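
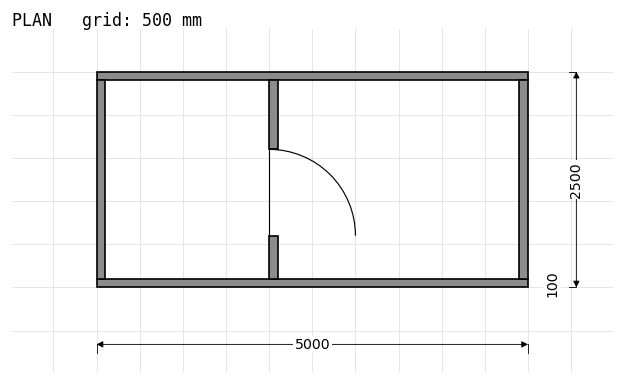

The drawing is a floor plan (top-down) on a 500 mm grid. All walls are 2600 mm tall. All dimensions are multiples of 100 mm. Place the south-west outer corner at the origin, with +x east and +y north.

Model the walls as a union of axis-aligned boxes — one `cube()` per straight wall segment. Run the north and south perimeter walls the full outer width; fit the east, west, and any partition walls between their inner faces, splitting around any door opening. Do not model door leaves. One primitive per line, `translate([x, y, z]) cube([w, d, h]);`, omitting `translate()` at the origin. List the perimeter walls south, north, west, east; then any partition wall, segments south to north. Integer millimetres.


cube([5000, 100, 2600]);
translate([0, 2400, 0]) cube([5000, 100, 2600]);
translate([0, 100, 0]) cube([100, 2300, 2600]);
translate([4900, 100, 0]) cube([100, 2300, 2600]);
translate([2000, 100, 0]) cube([100, 500, 2600]);
translate([2000, 1600, 0]) cube([100, 800, 2600]);


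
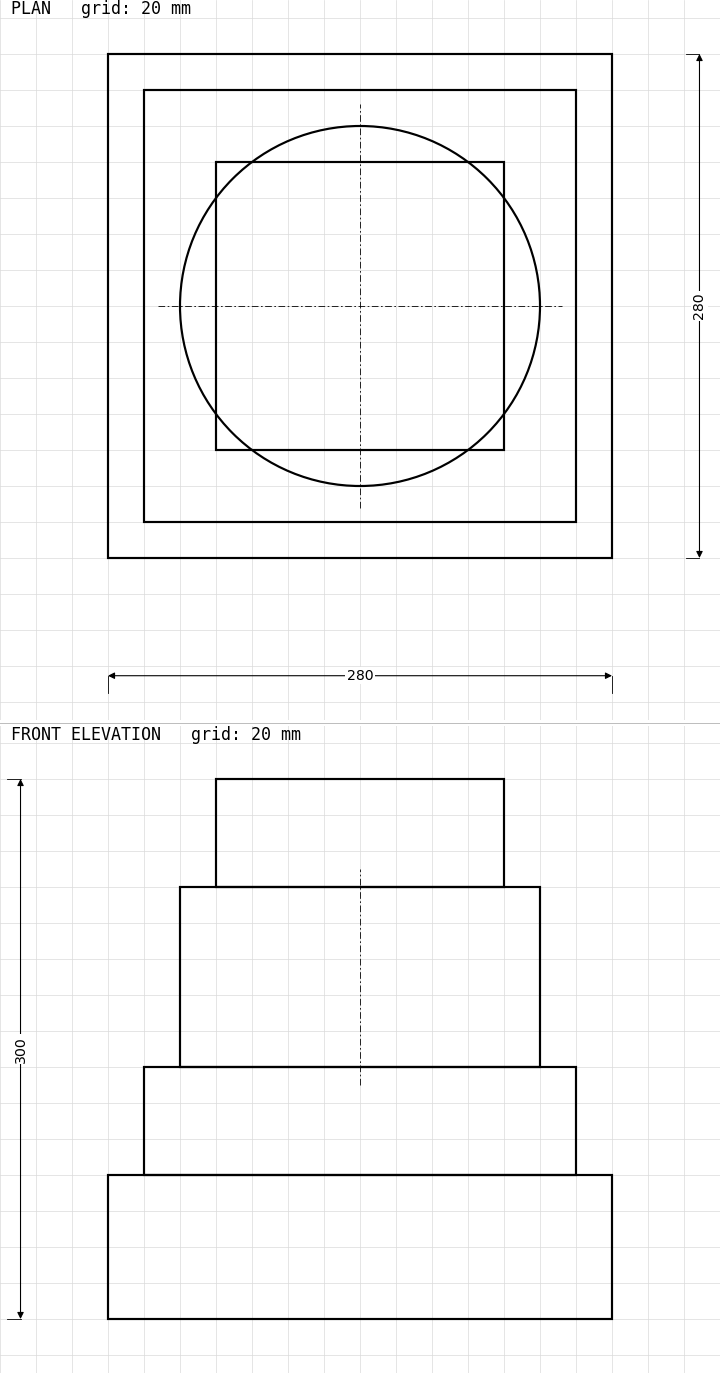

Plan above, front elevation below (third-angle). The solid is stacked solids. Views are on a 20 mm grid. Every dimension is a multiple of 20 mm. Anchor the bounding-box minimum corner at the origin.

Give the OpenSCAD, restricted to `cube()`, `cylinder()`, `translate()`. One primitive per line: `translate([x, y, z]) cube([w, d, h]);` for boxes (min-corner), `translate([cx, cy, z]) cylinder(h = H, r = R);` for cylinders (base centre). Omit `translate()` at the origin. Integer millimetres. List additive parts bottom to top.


cube([280, 280, 80]);
translate([20, 20, 80]) cube([240, 240, 60]);
translate([140, 140, 140]) cylinder(h = 100, r = 100);
translate([60, 60, 240]) cube([160, 160, 60]);


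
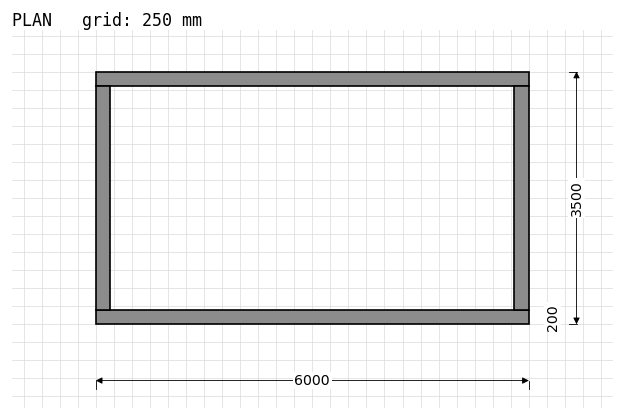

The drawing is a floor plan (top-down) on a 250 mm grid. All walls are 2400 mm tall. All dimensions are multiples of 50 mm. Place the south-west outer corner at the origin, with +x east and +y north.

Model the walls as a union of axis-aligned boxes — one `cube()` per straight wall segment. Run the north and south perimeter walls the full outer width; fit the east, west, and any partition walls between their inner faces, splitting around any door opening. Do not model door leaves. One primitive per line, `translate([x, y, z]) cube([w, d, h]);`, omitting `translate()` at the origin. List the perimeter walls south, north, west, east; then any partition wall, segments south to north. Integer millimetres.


cube([6000, 200, 2400]);
translate([0, 3300, 0]) cube([6000, 200, 2400]);
translate([0, 200, 0]) cube([200, 3100, 2400]);
translate([5800, 200, 0]) cube([200, 3100, 2400]);


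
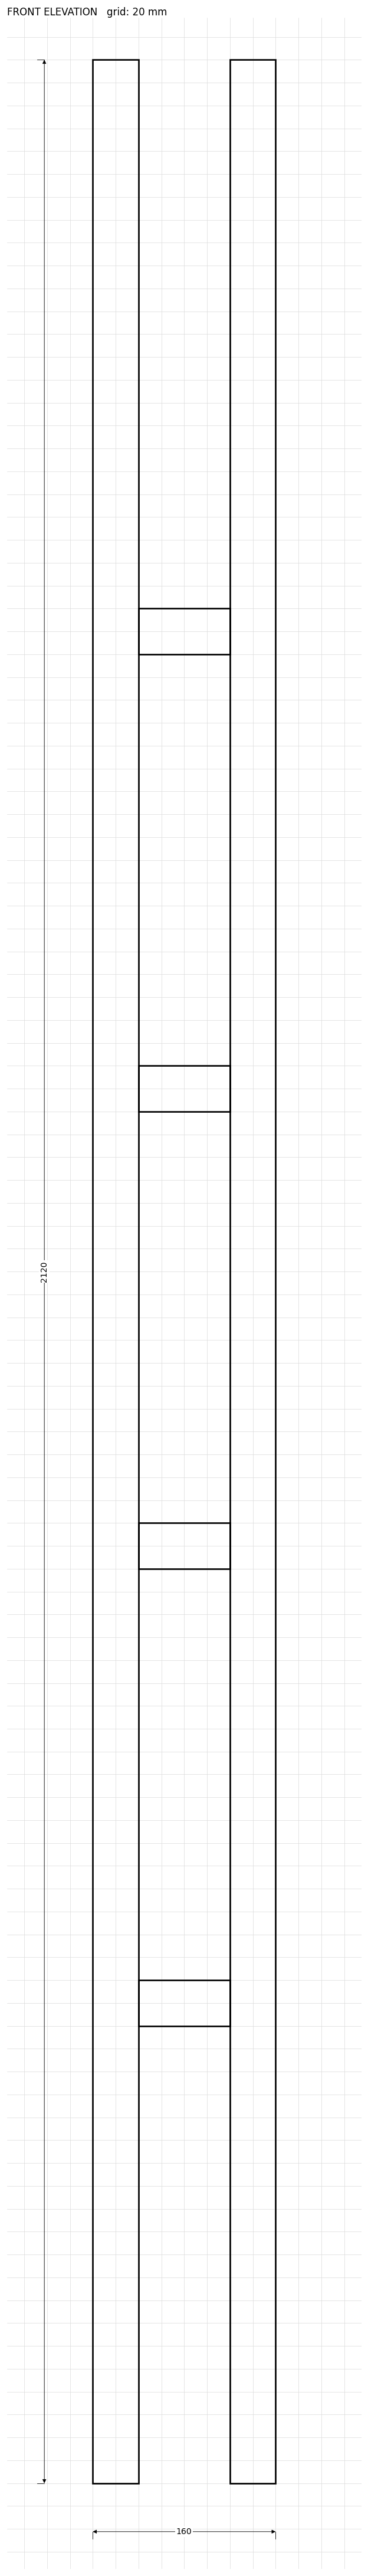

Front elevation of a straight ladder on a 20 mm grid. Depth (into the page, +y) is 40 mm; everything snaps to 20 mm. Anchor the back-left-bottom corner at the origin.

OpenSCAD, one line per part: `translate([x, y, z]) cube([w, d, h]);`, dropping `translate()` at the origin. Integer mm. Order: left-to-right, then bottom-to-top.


cube([40, 40, 2120]);
translate([40, 0, 400]) cube([80, 40, 40]);
translate([40, 0, 800]) cube([80, 40, 40]);
translate([40, 0, 1200]) cube([80, 40, 40]);
translate([40, 0, 1600]) cube([80, 40, 40]);
translate([120, 0, 0]) cube([40, 40, 2120]);


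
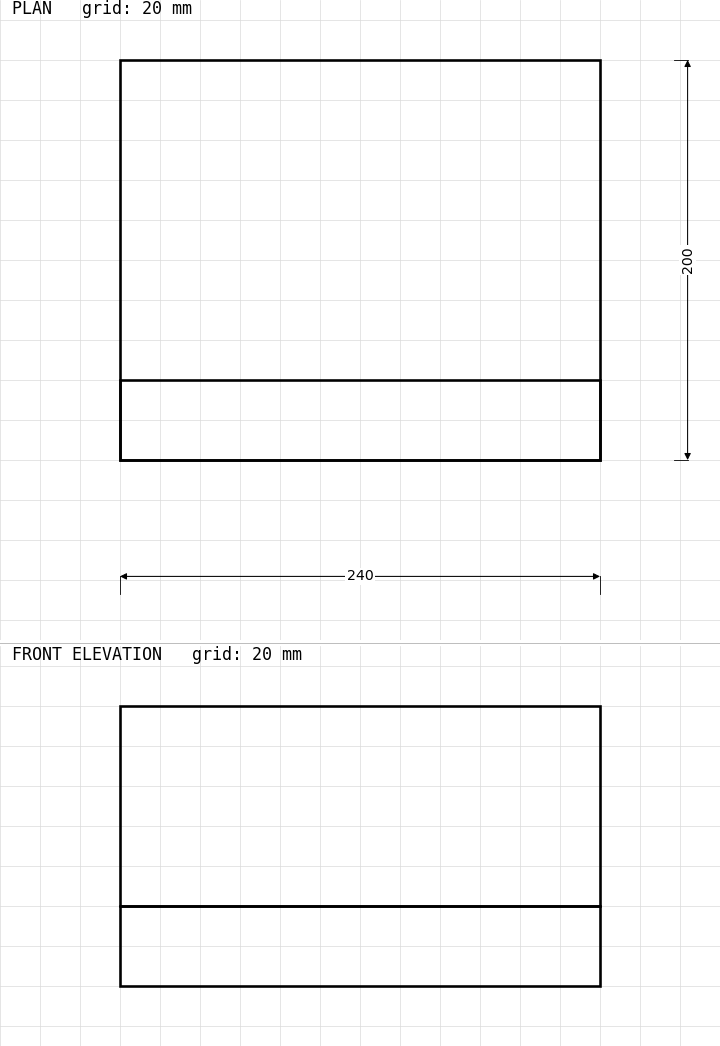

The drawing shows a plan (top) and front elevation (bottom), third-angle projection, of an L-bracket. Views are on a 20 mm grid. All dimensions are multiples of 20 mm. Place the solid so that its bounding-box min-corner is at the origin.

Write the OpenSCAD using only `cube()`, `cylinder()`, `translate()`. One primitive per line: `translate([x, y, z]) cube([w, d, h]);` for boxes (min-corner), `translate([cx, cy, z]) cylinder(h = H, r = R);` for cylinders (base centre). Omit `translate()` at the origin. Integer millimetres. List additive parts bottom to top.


cube([240, 200, 40]);
translate([0, 0, 40]) cube([240, 40, 100]);


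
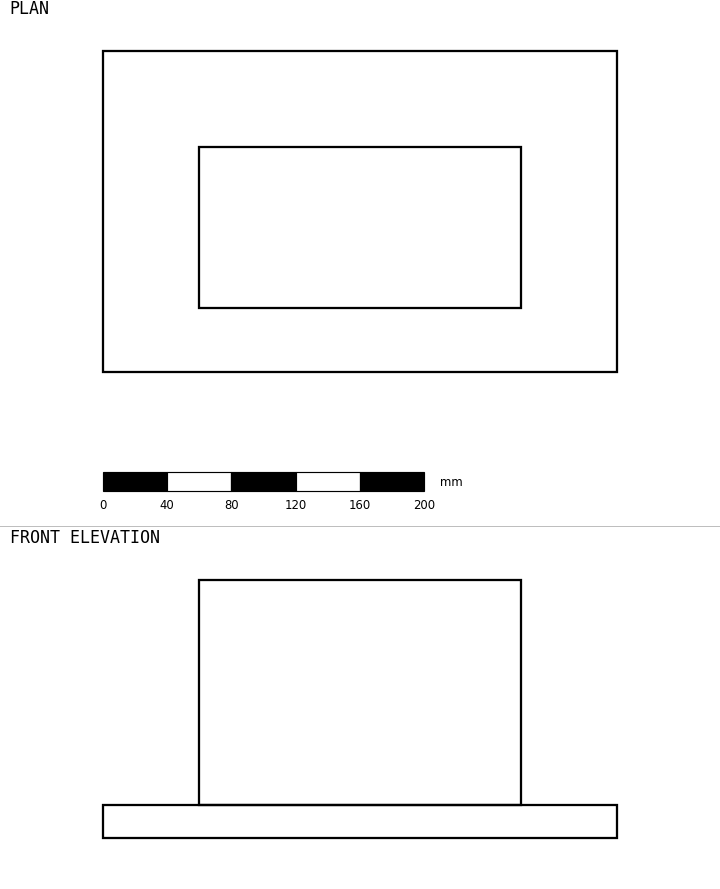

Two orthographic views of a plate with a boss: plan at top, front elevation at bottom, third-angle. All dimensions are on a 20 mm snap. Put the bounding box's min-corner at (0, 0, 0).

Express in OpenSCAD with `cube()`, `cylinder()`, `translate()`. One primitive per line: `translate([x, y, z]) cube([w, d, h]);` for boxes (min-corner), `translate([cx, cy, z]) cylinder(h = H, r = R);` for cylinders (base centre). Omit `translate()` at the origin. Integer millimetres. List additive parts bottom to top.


cube([320, 200, 20]);
translate([60, 40, 20]) cube([200, 100, 140]);


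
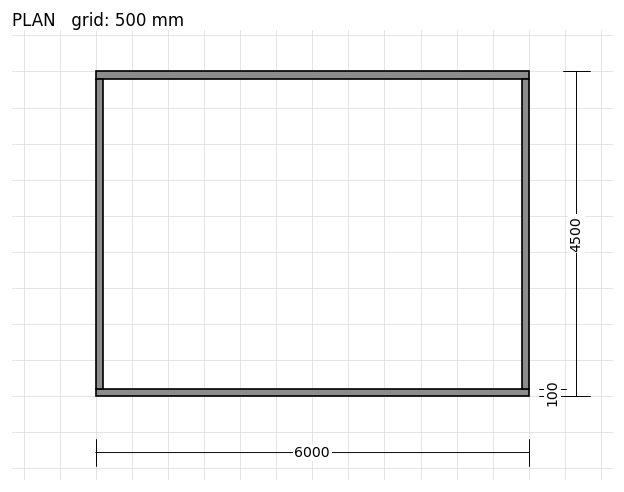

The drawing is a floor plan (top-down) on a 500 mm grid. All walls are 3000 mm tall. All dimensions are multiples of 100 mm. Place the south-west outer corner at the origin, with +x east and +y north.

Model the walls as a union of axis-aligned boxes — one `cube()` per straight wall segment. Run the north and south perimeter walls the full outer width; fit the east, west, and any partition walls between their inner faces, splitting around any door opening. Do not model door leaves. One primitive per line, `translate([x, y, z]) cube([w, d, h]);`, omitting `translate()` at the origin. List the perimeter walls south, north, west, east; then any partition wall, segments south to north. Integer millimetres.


cube([6000, 100, 3000]);
translate([0, 4400, 0]) cube([6000, 100, 3000]);
translate([0, 100, 0]) cube([100, 4300, 3000]);
translate([5900, 100, 0]) cube([100, 4300, 3000]);


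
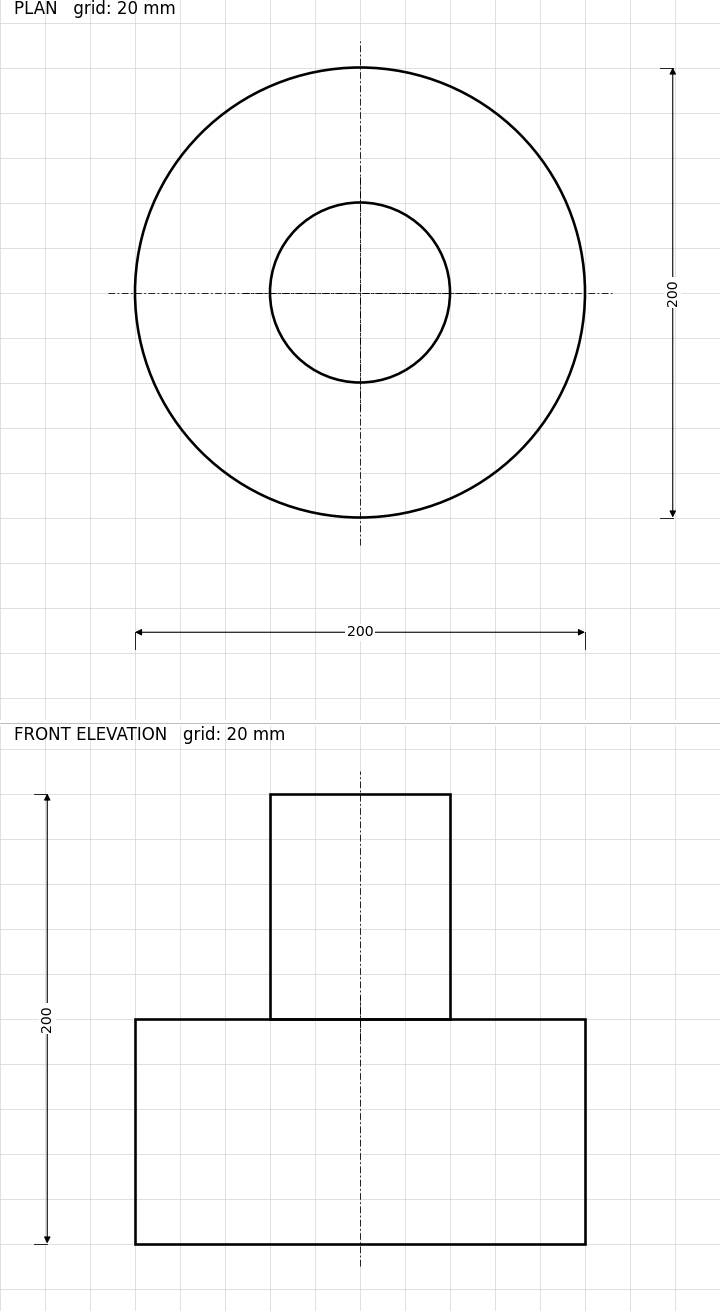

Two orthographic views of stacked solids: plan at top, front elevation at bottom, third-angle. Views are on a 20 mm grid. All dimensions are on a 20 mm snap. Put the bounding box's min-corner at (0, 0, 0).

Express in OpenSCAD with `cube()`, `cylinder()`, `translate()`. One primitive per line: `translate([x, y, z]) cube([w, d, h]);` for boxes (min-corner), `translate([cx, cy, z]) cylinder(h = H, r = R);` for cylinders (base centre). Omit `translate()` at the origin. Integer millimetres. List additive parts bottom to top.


translate([100, 100, 0]) cylinder(h = 100, r = 100);
translate([100, 100, 100]) cylinder(h = 100, r = 40);


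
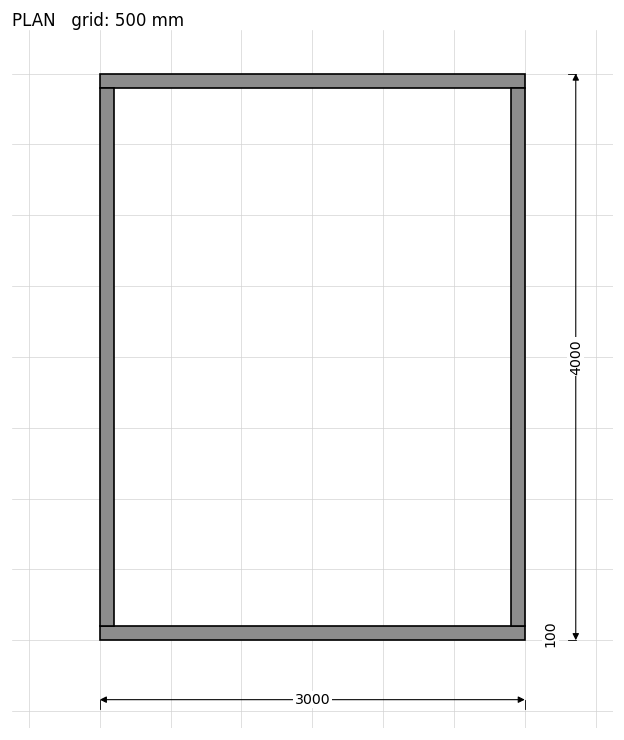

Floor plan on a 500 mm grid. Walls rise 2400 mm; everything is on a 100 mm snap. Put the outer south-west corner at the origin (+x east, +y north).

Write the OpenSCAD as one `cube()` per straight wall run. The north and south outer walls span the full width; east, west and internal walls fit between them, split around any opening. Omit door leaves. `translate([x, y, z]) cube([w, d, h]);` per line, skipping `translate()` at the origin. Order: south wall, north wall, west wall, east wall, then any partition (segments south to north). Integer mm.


cube([3000, 100, 2400]);
translate([0, 3900, 0]) cube([3000, 100, 2400]);
translate([0, 100, 0]) cube([100, 3800, 2400]);
translate([2900, 100, 0]) cube([100, 3800, 2400]);


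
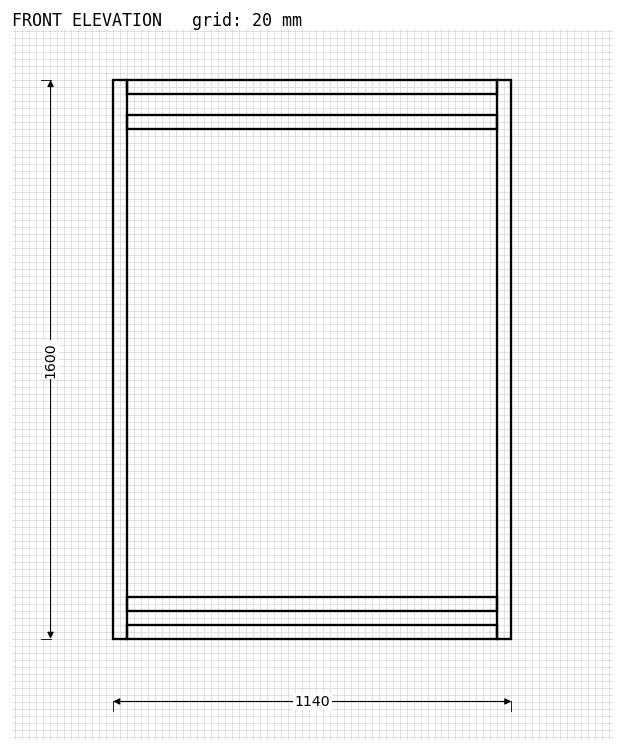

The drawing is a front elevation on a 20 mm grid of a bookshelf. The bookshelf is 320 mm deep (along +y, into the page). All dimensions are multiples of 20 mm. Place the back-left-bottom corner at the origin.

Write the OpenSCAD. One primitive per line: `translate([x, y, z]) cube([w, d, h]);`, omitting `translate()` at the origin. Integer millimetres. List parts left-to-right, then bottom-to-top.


cube([40, 320, 1600]);
translate([40, 0, 0]) cube([1060, 320, 40]);
translate([40, 0, 80]) cube([1060, 320, 40]);
translate([40, 0, 1460]) cube([1060, 320, 40]);
translate([40, 0, 1560]) cube([1060, 320, 40]);
translate([1100, 0, 0]) cube([40, 320, 1600]);


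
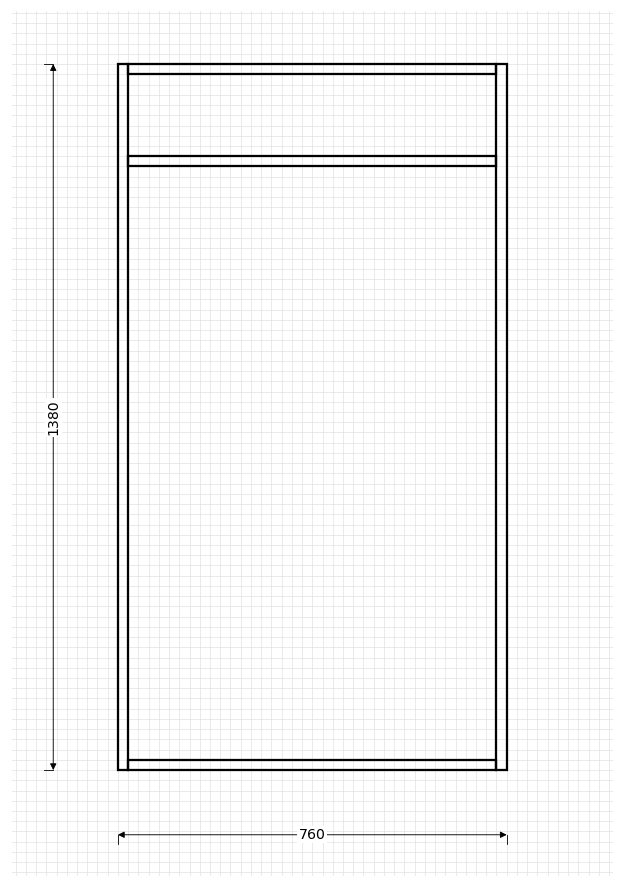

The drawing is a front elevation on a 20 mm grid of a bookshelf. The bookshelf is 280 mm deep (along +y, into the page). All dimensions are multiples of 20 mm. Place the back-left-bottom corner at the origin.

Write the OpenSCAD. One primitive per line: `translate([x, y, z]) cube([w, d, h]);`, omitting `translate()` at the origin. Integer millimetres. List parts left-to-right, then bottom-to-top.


cube([20, 280, 1380]);
translate([20, 0, 0]) cube([720, 280, 20]);
translate([20, 0, 1180]) cube([720, 280, 20]);
translate([20, 0, 1360]) cube([720, 280, 20]);
translate([740, 0, 0]) cube([20, 280, 1380]);


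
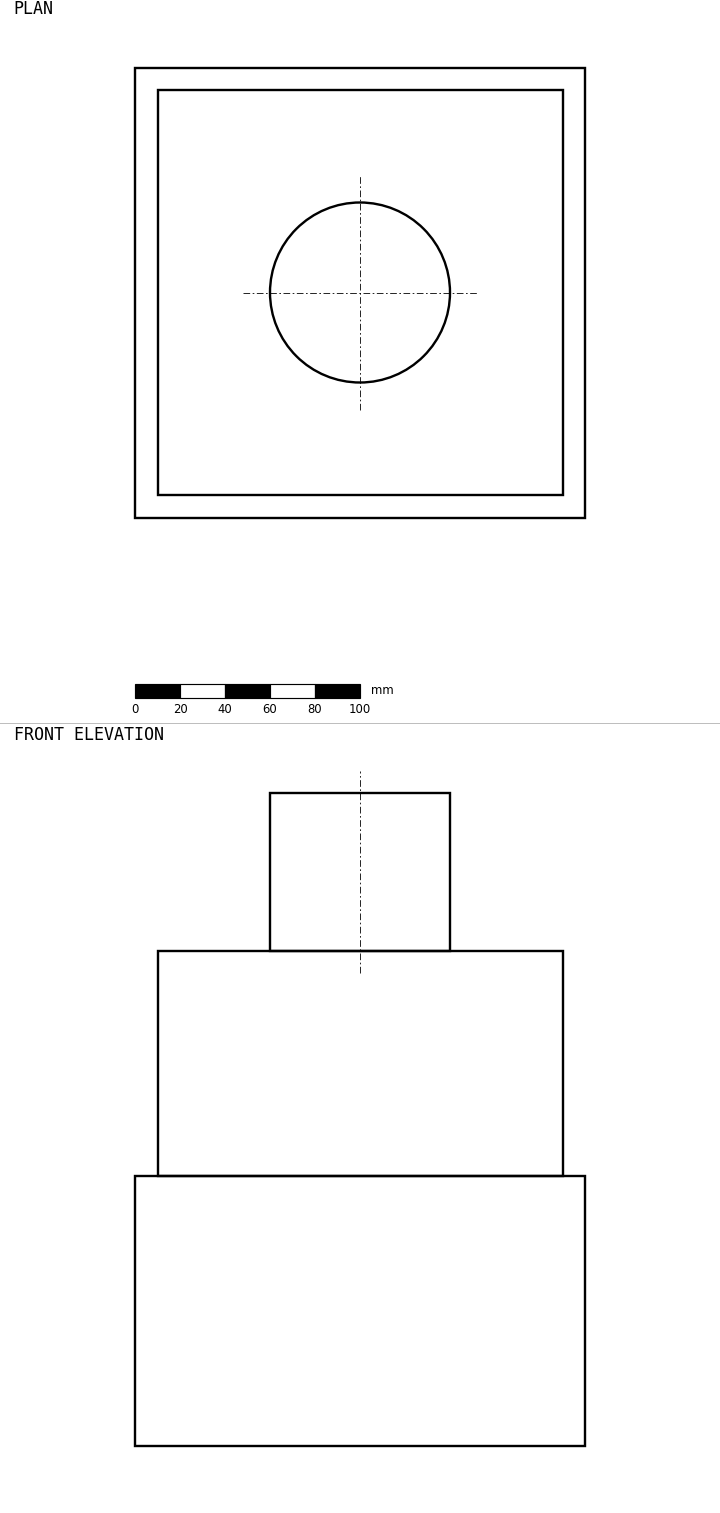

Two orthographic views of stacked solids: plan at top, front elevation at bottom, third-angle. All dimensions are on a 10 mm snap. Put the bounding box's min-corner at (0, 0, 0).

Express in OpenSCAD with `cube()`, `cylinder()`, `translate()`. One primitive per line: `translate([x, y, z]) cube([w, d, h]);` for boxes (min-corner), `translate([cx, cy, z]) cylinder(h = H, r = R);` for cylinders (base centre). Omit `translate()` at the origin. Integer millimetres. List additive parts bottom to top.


cube([200, 200, 120]);
translate([10, 10, 120]) cube([180, 180, 100]);
translate([100, 100, 220]) cylinder(h = 70, r = 40);


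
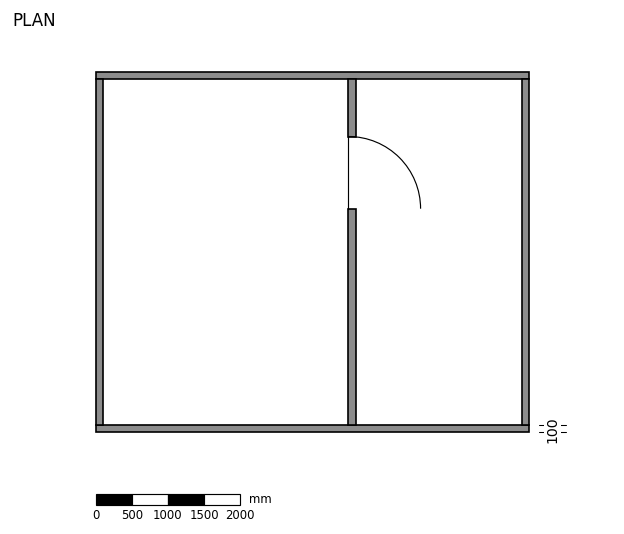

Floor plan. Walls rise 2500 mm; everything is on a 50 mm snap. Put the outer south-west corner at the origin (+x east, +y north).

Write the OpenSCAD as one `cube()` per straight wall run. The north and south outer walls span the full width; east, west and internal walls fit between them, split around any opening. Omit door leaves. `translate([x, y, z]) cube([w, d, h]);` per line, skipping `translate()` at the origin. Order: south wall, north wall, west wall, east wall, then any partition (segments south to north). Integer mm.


cube([6000, 100, 2500]);
translate([0, 4900, 0]) cube([6000, 100, 2500]);
translate([0, 100, 0]) cube([100, 4800, 2500]);
translate([5900, 100, 0]) cube([100, 4800, 2500]);
translate([3500, 100, 0]) cube([100, 3000, 2500]);
translate([3500, 4100, 0]) cube([100, 800, 2500]);


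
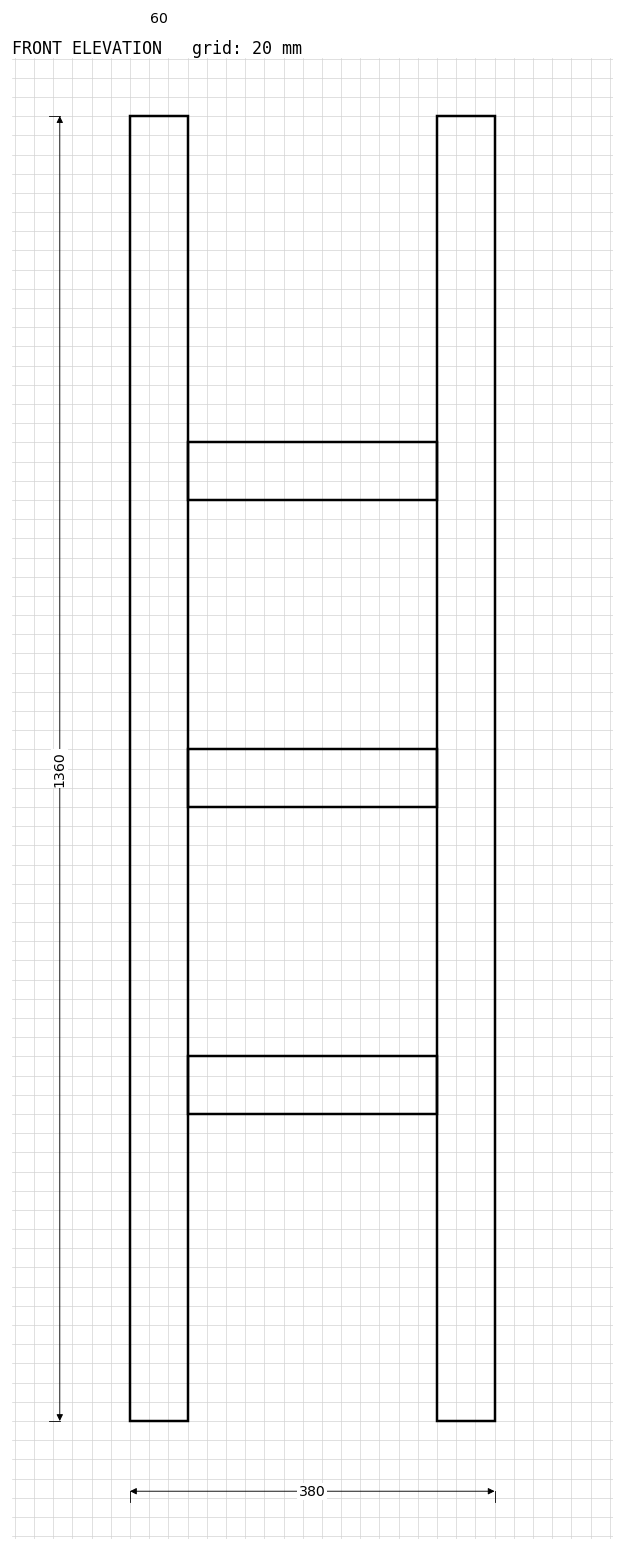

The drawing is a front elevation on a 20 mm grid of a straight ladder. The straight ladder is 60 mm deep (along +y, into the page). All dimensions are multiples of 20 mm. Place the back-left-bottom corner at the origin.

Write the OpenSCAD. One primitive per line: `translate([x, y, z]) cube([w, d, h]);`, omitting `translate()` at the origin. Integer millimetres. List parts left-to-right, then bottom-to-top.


cube([60, 60, 1360]);
translate([60, 0, 320]) cube([260, 60, 60]);
translate([60, 0, 640]) cube([260, 60, 60]);
translate([60, 0, 960]) cube([260, 60, 60]);
translate([320, 0, 0]) cube([60, 60, 1360]);


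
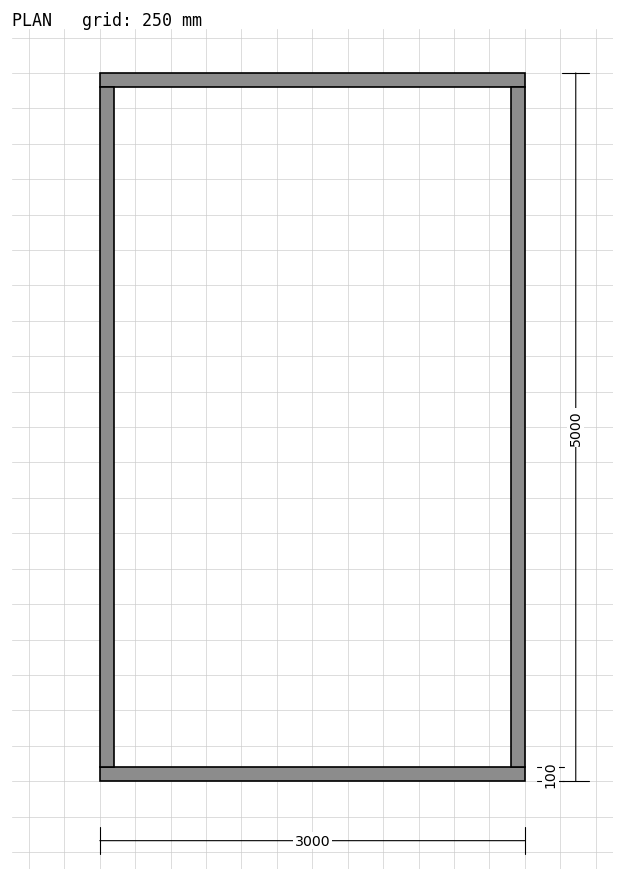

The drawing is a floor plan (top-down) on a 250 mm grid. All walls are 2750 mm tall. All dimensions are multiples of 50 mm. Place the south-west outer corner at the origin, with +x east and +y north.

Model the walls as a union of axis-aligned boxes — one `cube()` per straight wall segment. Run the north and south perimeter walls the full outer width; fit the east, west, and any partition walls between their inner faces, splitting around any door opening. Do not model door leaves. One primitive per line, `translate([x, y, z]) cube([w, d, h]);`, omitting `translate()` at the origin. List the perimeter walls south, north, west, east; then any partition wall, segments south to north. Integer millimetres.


cube([3000, 100, 2750]);
translate([0, 4900, 0]) cube([3000, 100, 2750]);
translate([0, 100, 0]) cube([100, 4800, 2750]);
translate([2900, 100, 0]) cube([100, 4800, 2750]);


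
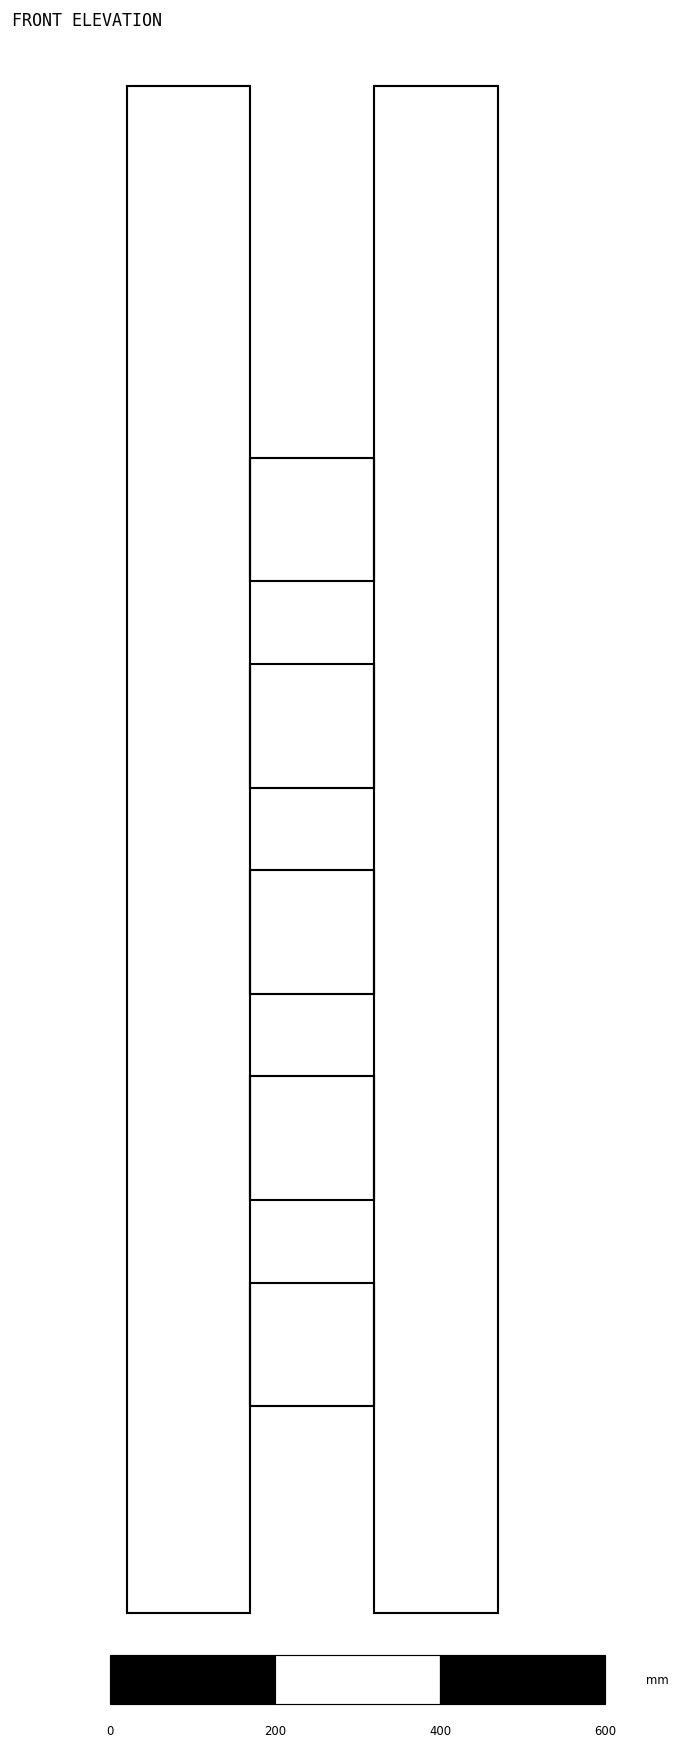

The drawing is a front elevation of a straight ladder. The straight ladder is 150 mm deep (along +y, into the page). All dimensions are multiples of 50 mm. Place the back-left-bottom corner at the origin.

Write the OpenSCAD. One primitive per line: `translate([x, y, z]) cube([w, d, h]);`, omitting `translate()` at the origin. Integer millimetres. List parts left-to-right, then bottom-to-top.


cube([150, 150, 1850]);
translate([150, 0, 250]) cube([150, 150, 150]);
translate([150, 0, 500]) cube([150, 150, 150]);
translate([150, 0, 750]) cube([150, 150, 150]);
translate([150, 0, 1000]) cube([150, 150, 150]);
translate([150, 0, 1250]) cube([150, 150, 150]);
translate([300, 0, 0]) cube([150, 150, 1850]);


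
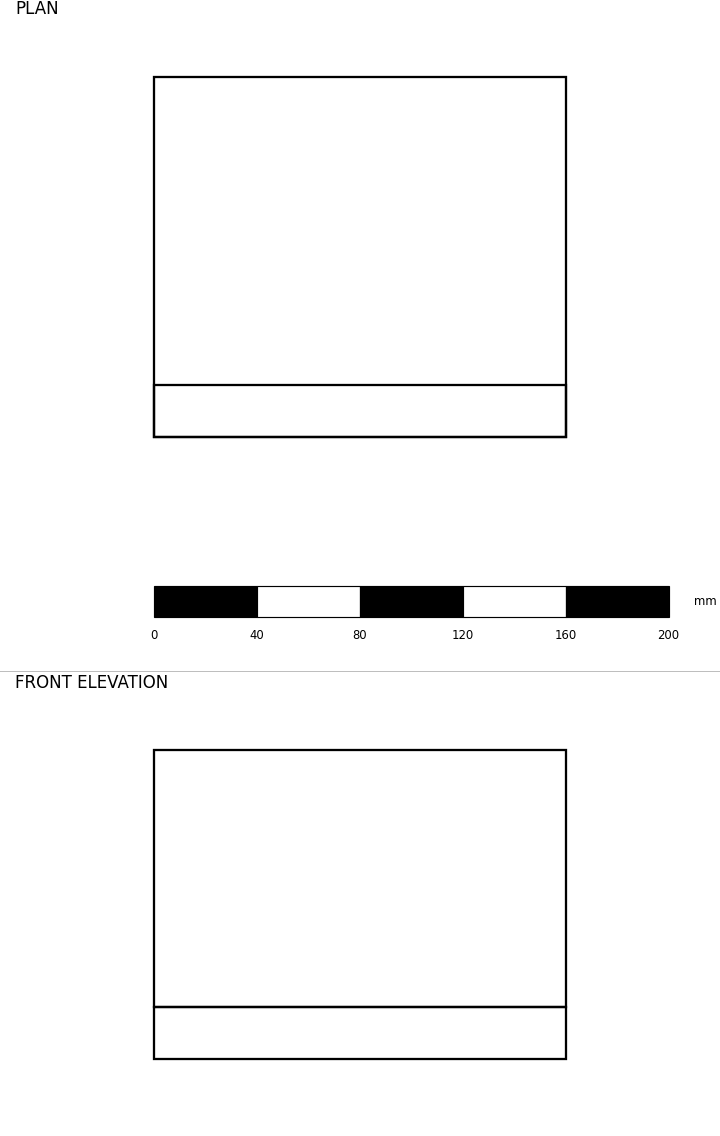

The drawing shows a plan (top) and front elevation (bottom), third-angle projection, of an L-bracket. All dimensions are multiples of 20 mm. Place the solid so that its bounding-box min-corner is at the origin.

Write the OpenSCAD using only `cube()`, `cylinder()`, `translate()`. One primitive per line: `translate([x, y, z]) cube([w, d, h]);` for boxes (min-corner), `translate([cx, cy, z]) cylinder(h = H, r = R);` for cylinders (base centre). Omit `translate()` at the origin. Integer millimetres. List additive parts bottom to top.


cube([160, 140, 20]);
translate([0, 0, 20]) cube([160, 20, 100]);


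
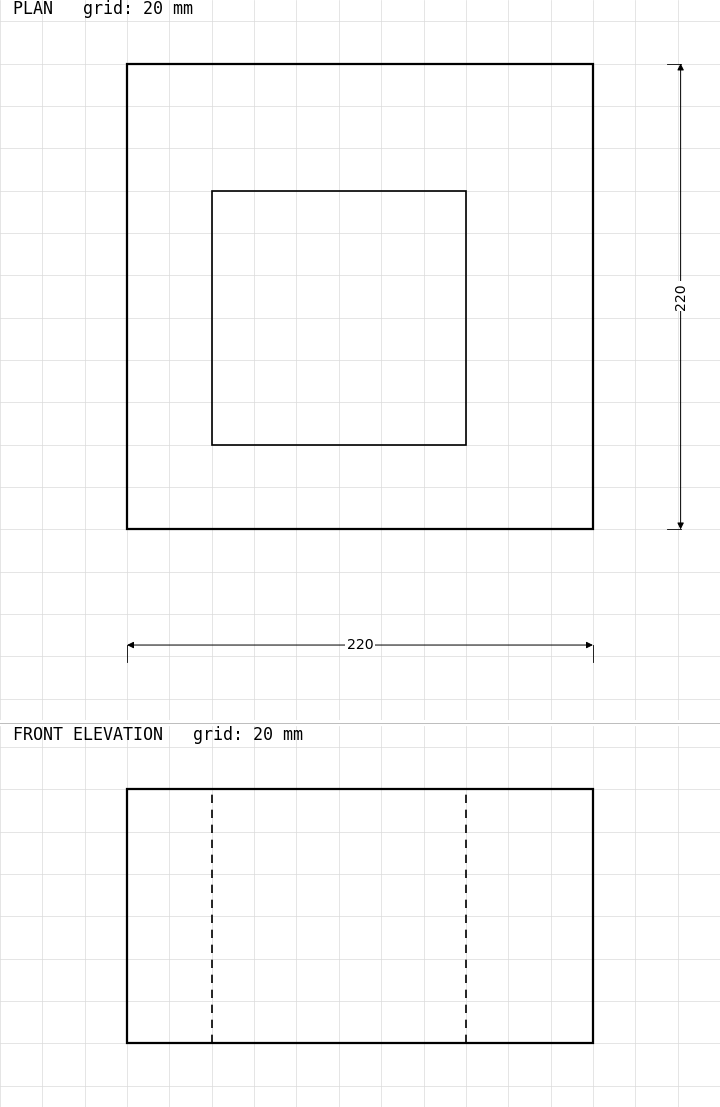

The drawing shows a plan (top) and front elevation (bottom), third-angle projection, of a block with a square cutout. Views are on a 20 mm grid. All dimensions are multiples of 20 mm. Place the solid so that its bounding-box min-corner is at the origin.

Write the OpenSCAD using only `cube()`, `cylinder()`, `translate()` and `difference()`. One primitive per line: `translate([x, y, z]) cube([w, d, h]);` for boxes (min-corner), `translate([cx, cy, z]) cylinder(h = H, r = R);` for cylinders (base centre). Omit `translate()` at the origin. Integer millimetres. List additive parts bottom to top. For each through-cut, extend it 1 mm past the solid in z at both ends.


difference() {
  cube([220, 220, 120]);
  translate([40, 40, -1]) cube([120, 120, 122]);
}


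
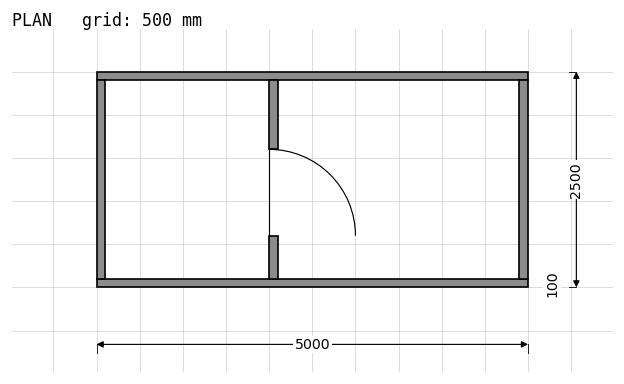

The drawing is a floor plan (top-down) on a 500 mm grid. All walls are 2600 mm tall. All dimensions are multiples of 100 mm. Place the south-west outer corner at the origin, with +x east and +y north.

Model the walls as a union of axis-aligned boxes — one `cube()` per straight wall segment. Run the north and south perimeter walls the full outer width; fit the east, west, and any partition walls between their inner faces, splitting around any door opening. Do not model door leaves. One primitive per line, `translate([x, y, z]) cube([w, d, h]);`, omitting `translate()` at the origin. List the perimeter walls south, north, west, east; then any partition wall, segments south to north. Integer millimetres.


cube([5000, 100, 2600]);
translate([0, 2400, 0]) cube([5000, 100, 2600]);
translate([0, 100, 0]) cube([100, 2300, 2600]);
translate([4900, 100, 0]) cube([100, 2300, 2600]);
translate([2000, 100, 0]) cube([100, 500, 2600]);
translate([2000, 1600, 0]) cube([100, 800, 2600]);


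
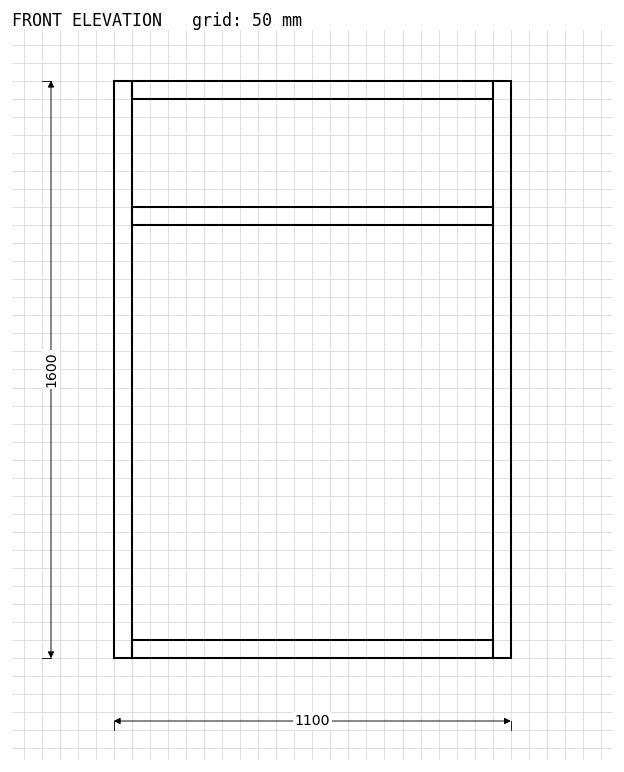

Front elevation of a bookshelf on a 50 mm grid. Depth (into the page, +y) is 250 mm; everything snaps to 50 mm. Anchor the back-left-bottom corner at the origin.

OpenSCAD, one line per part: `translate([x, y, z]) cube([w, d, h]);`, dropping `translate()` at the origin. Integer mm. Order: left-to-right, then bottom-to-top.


cube([50, 250, 1600]);
translate([50, 0, 0]) cube([1000, 250, 50]);
translate([50, 0, 1200]) cube([1000, 250, 50]);
translate([50, 0, 1550]) cube([1000, 250, 50]);
translate([1050, 0, 0]) cube([50, 250, 1600]);


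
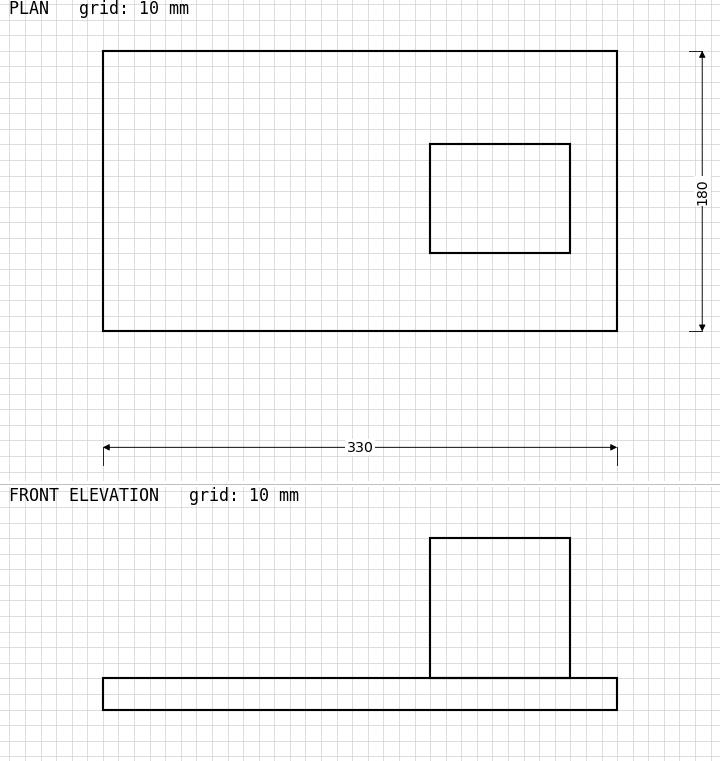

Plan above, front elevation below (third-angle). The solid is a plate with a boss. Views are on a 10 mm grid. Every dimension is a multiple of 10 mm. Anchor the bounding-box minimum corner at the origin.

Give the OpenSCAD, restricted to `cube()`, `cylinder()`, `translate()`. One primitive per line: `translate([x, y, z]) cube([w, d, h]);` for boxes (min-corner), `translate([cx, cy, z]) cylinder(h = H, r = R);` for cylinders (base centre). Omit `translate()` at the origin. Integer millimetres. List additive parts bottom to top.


cube([330, 180, 20]);
translate([210, 50, 20]) cube([90, 70, 90]);


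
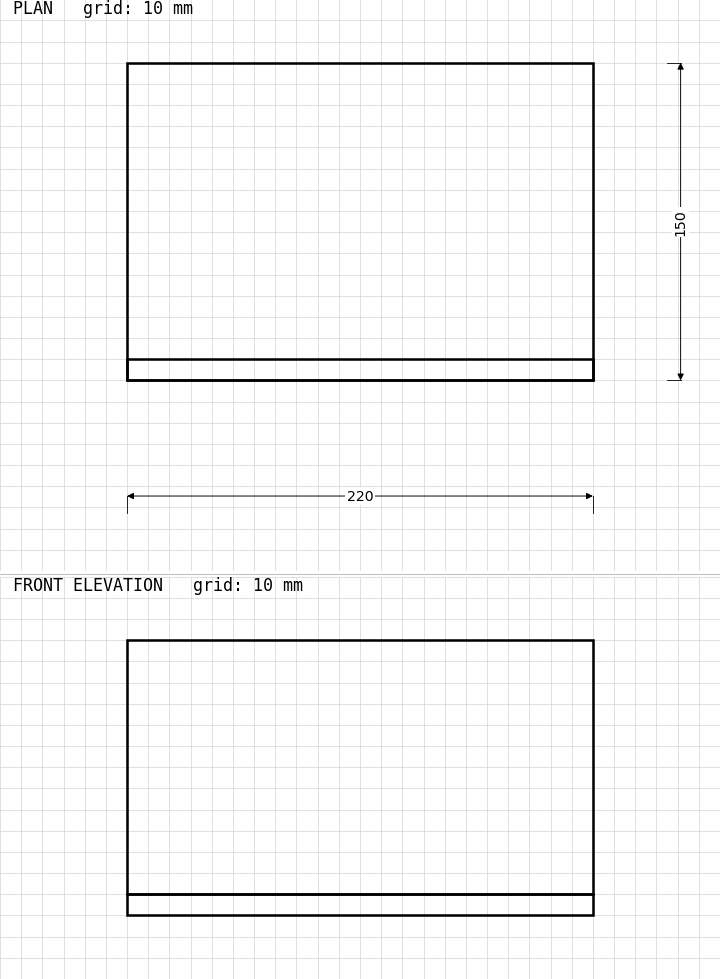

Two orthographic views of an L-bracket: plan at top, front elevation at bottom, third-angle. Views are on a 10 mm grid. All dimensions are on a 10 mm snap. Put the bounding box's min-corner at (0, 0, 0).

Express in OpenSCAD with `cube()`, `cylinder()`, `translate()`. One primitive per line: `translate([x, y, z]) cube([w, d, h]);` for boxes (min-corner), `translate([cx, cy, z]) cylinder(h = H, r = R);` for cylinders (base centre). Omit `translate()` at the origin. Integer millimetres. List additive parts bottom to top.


cube([220, 150, 10]);
translate([0, 0, 10]) cube([220, 10, 120]);


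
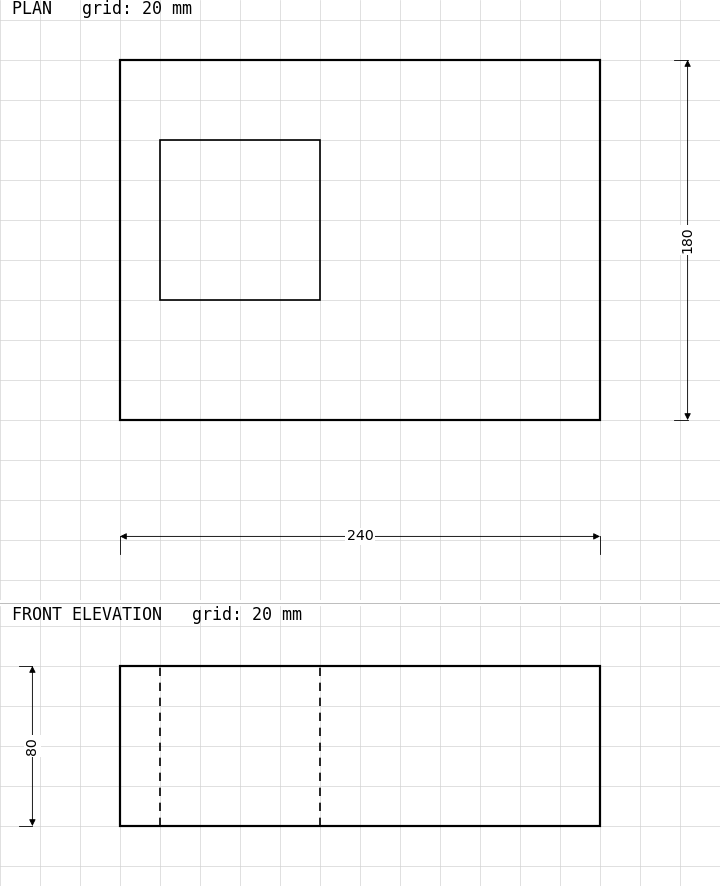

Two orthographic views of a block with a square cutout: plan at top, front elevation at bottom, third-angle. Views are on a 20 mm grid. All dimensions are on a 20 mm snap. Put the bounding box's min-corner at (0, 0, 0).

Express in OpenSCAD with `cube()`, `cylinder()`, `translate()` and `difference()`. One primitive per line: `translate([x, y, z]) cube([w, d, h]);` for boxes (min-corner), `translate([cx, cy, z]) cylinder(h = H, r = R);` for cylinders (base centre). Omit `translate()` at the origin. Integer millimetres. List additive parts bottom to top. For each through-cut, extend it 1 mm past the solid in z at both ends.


difference() {
  cube([240, 180, 80]);
  translate([20, 60, -1]) cube([80, 80, 82]);
}


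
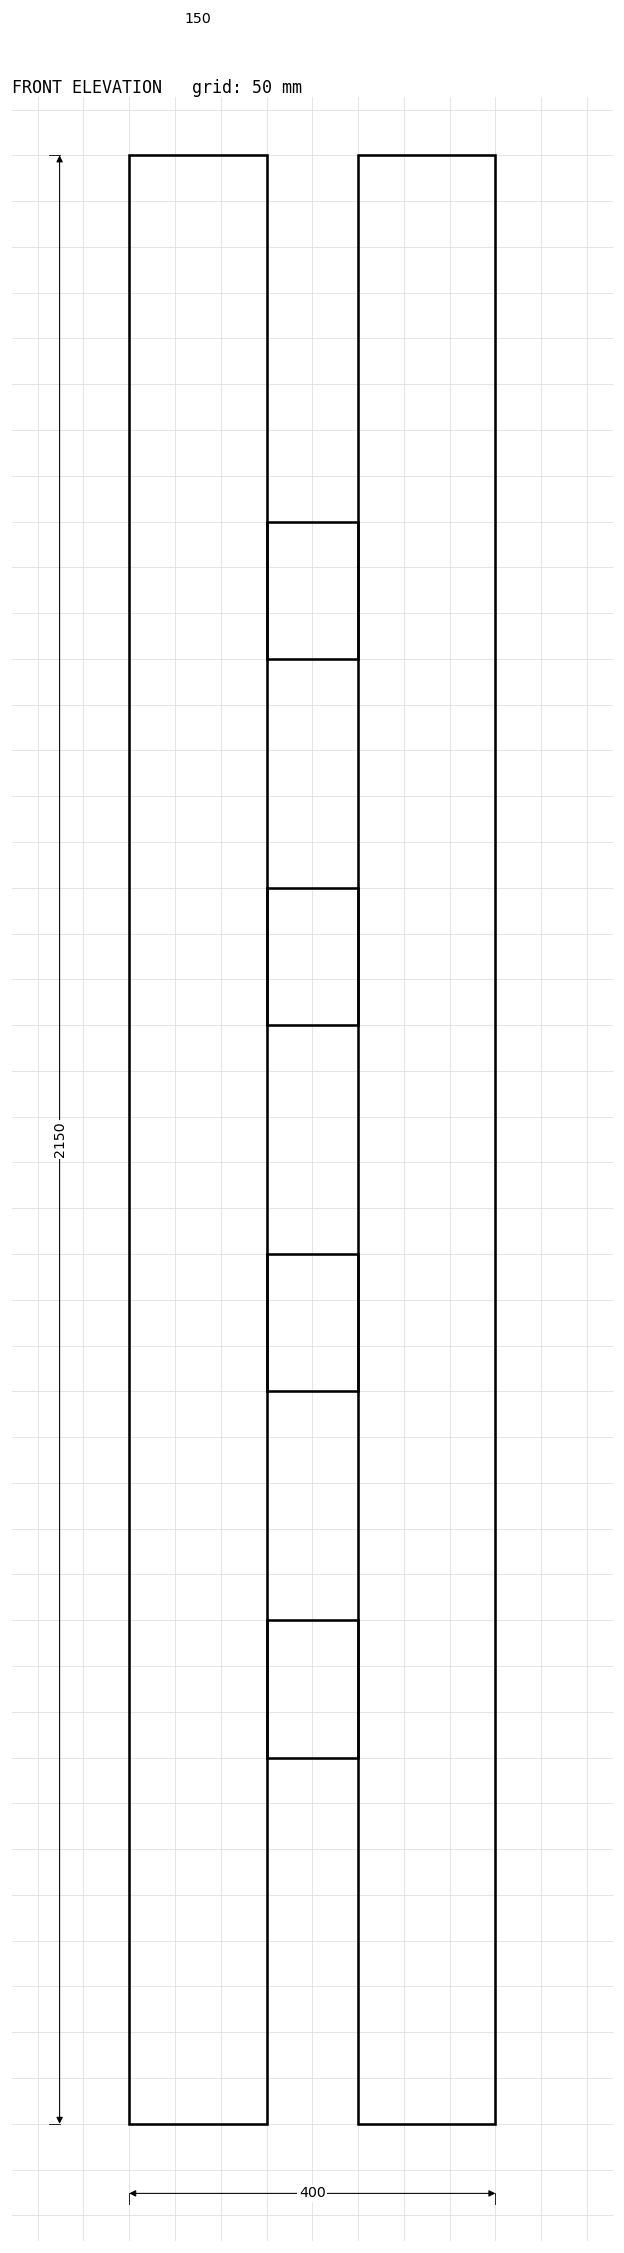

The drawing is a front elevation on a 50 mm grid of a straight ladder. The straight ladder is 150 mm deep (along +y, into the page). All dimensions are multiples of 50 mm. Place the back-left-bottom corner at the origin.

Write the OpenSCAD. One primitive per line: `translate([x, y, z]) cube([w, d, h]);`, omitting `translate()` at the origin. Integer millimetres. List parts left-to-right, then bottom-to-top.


cube([150, 150, 2150]);
translate([150, 0, 400]) cube([100, 150, 150]);
translate([150, 0, 800]) cube([100, 150, 150]);
translate([150, 0, 1200]) cube([100, 150, 150]);
translate([150, 0, 1600]) cube([100, 150, 150]);
translate([250, 0, 0]) cube([150, 150, 2150]);


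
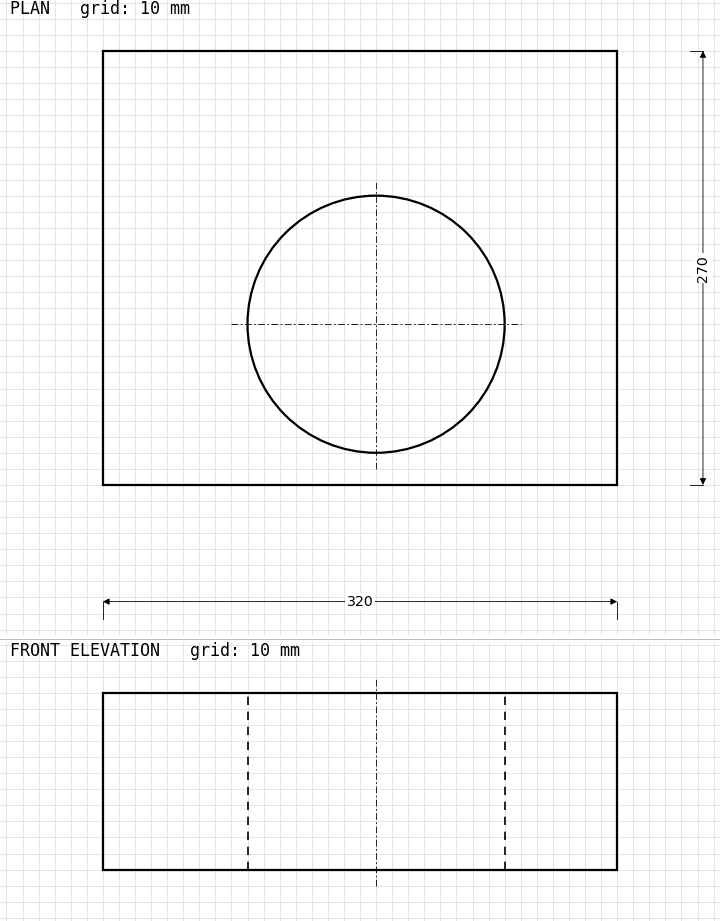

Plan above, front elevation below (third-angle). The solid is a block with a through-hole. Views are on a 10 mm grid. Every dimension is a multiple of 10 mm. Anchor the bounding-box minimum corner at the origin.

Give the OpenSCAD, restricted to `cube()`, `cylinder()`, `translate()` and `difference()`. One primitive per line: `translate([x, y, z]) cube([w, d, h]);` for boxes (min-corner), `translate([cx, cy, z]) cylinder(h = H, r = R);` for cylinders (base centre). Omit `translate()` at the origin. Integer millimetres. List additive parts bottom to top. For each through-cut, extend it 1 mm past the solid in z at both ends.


difference() {
  cube([320, 270, 110]);
  translate([170, 100, -1]) cylinder(h = 112, r = 80);
}


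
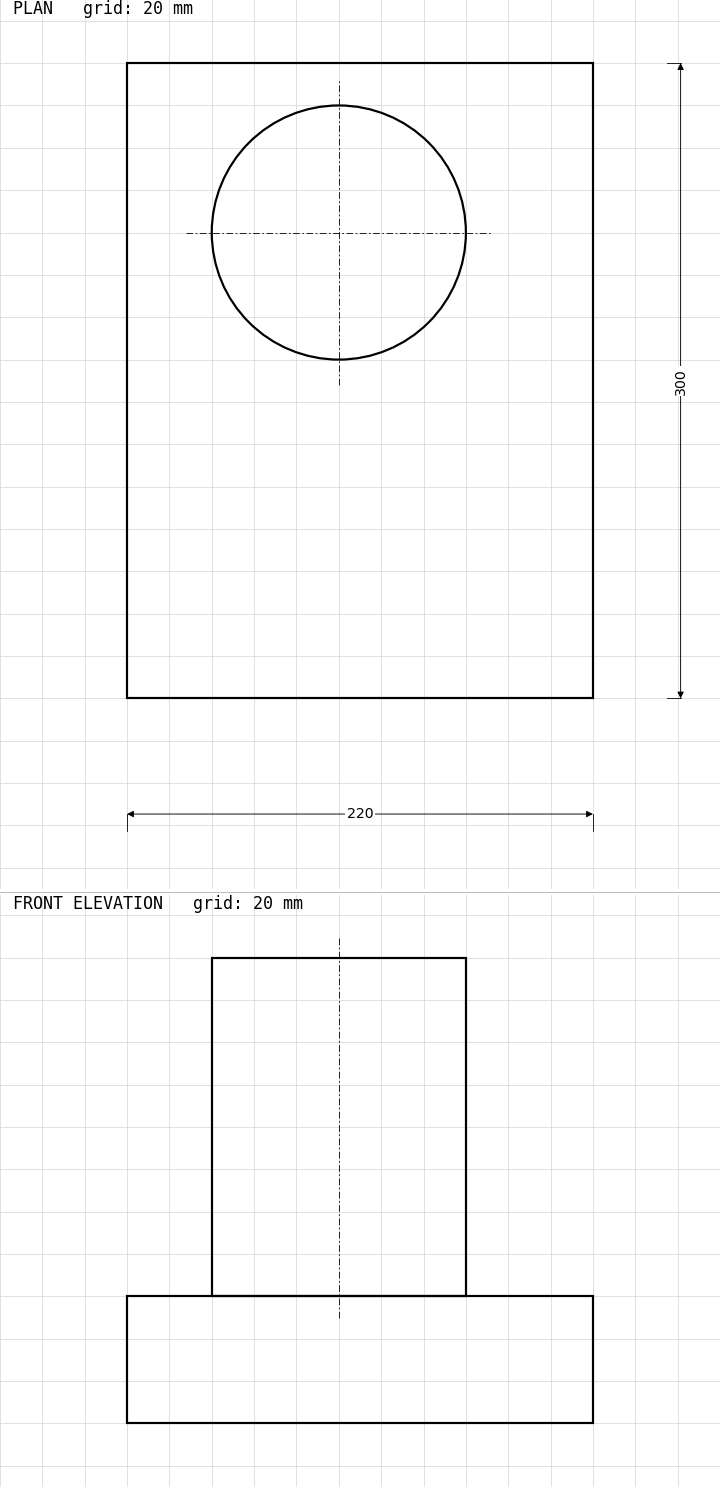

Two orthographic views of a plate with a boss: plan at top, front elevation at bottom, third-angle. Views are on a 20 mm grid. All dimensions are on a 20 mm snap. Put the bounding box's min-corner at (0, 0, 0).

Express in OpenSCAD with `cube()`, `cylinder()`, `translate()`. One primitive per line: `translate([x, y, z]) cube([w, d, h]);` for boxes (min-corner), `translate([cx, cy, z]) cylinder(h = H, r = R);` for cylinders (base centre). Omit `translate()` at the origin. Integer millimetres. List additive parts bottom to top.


cube([220, 300, 60]);
translate([100, 220, 60]) cylinder(h = 160, r = 60);


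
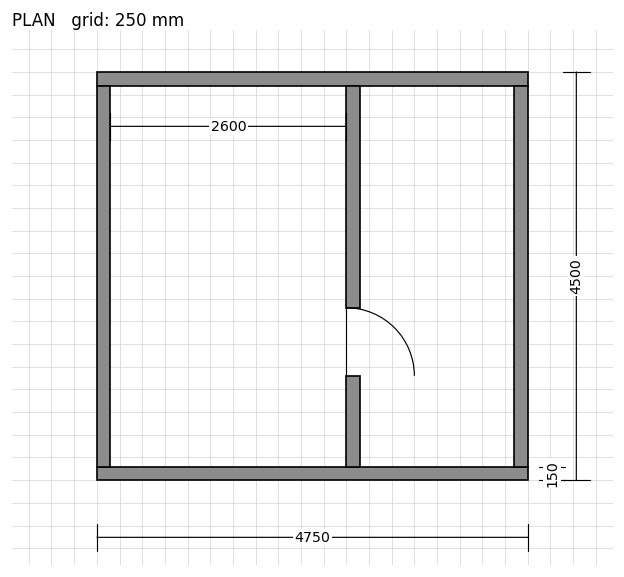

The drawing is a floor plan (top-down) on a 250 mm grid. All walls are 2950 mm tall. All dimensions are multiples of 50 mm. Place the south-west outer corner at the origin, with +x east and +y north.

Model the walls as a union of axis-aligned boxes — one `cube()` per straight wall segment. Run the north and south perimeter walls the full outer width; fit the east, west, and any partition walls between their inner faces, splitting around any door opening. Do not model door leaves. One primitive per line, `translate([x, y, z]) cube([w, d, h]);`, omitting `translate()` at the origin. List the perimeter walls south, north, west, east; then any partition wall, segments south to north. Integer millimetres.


cube([4750, 150, 2950]);
translate([0, 4350, 0]) cube([4750, 150, 2950]);
translate([0, 150, 0]) cube([150, 4200, 2950]);
translate([4600, 150, 0]) cube([150, 4200, 2950]);
translate([2750, 150, 0]) cube([150, 1000, 2950]);
translate([2750, 1900, 0]) cube([150, 2450, 2950]);


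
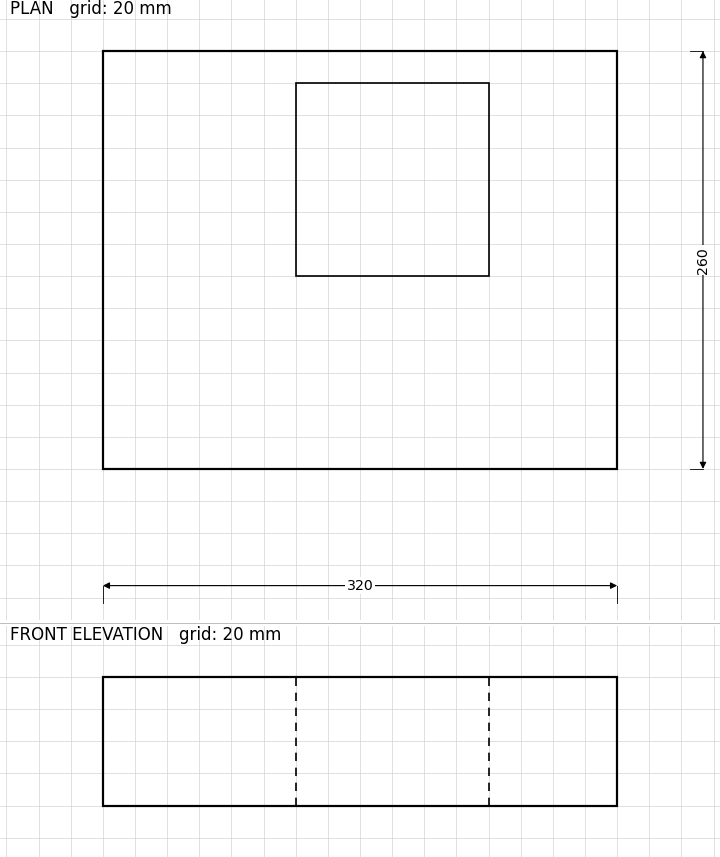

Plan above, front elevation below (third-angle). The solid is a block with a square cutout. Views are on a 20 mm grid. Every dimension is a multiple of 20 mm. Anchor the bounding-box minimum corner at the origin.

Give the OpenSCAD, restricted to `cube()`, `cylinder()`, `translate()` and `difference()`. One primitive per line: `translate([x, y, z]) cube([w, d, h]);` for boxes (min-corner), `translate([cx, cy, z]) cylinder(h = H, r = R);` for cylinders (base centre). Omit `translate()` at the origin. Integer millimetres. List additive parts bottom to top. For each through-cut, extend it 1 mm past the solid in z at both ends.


difference() {
  cube([320, 260, 80]);
  translate([120, 120, -1]) cube([120, 120, 82]);
}


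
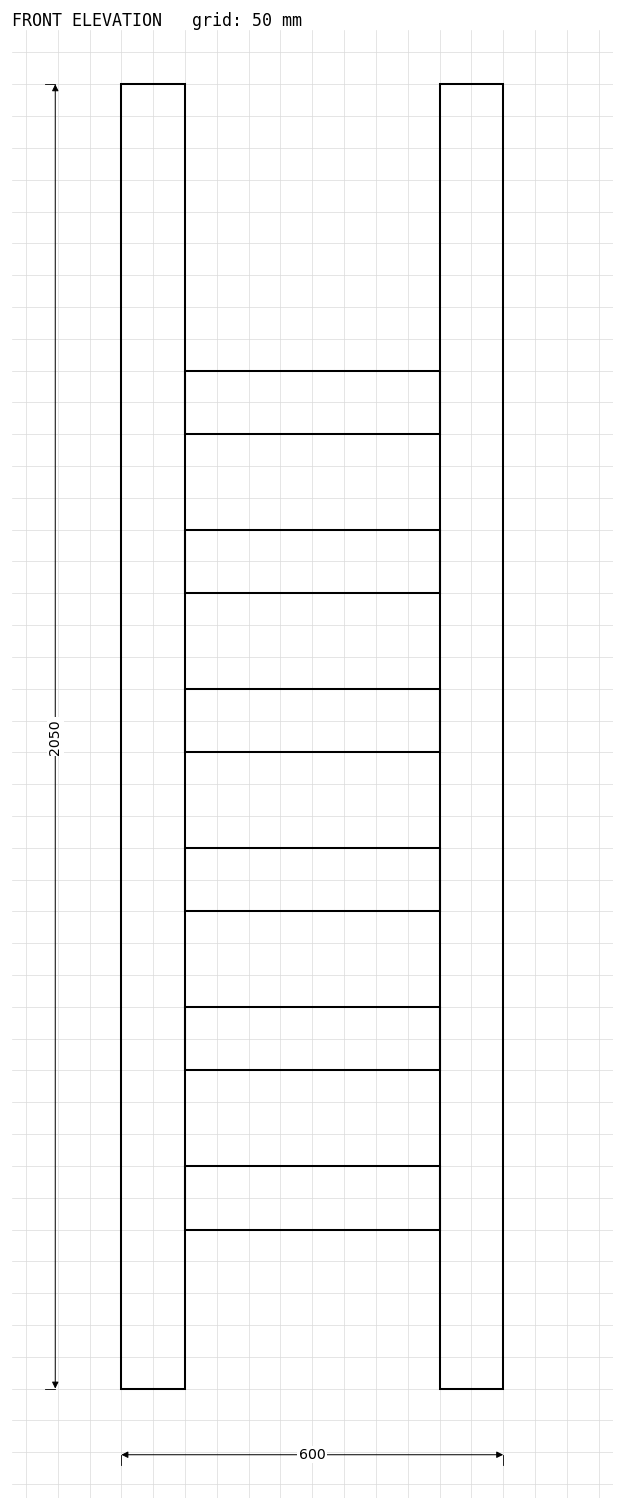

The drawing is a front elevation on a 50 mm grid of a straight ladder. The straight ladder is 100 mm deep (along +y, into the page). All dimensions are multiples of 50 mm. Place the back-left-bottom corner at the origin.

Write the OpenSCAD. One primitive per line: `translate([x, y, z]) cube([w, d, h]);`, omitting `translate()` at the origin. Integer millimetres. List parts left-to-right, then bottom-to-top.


cube([100, 100, 2050]);
translate([100, 0, 250]) cube([400, 100, 100]);
translate([100, 0, 500]) cube([400, 100, 100]);
translate([100, 0, 750]) cube([400, 100, 100]);
translate([100, 0, 1000]) cube([400, 100, 100]);
translate([100, 0, 1250]) cube([400, 100, 100]);
translate([100, 0, 1500]) cube([400, 100, 100]);
translate([500, 0, 0]) cube([100, 100, 2050]);


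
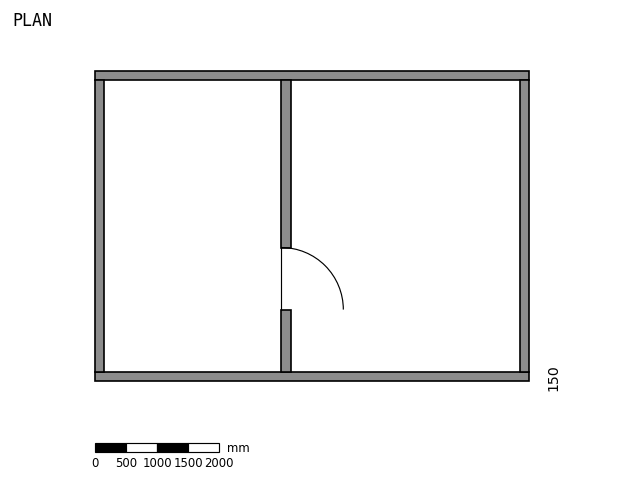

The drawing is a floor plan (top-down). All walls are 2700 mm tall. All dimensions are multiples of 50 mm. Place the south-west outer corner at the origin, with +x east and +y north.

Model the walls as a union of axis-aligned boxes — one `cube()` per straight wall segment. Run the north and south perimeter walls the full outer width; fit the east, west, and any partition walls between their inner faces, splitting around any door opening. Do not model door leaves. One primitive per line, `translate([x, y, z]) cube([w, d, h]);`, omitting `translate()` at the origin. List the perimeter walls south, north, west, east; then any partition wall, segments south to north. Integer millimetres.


cube([7000, 150, 2700]);
translate([0, 4850, 0]) cube([7000, 150, 2700]);
translate([0, 150, 0]) cube([150, 4700, 2700]);
translate([6850, 150, 0]) cube([150, 4700, 2700]);
translate([3000, 150, 0]) cube([150, 1000, 2700]);
translate([3000, 2150, 0]) cube([150, 2700, 2700]);


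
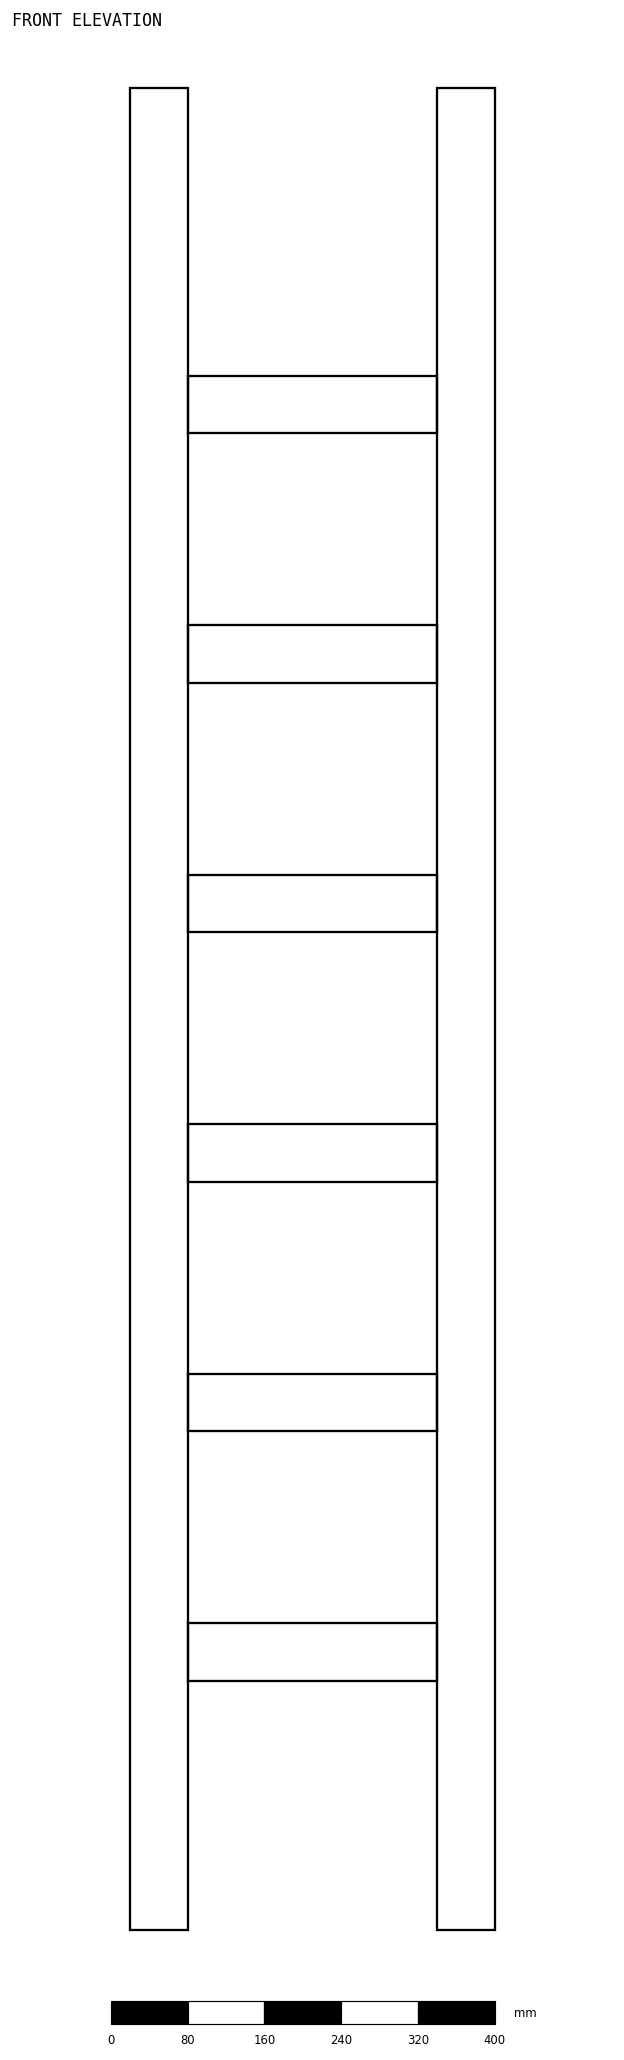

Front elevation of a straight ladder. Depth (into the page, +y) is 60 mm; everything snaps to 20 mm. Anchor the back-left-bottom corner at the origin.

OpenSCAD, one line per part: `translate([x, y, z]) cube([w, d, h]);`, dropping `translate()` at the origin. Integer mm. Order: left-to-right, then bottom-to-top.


cube([60, 60, 1920]);
translate([60, 0, 260]) cube([260, 60, 60]);
translate([60, 0, 520]) cube([260, 60, 60]);
translate([60, 0, 780]) cube([260, 60, 60]);
translate([60, 0, 1040]) cube([260, 60, 60]);
translate([60, 0, 1300]) cube([260, 60, 60]);
translate([60, 0, 1560]) cube([260, 60, 60]);
translate([320, 0, 0]) cube([60, 60, 1920]);


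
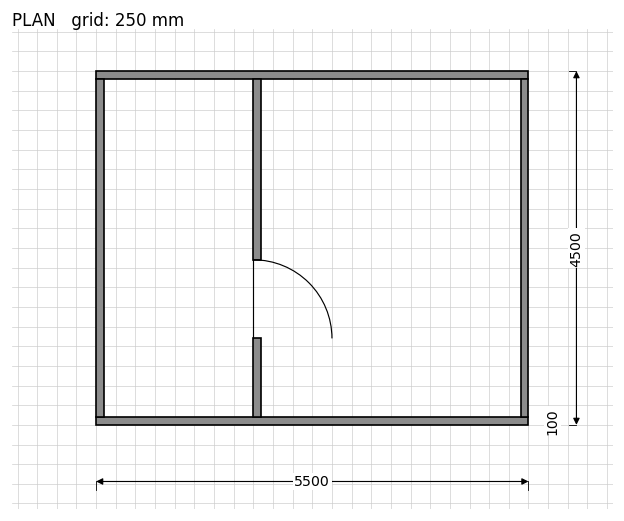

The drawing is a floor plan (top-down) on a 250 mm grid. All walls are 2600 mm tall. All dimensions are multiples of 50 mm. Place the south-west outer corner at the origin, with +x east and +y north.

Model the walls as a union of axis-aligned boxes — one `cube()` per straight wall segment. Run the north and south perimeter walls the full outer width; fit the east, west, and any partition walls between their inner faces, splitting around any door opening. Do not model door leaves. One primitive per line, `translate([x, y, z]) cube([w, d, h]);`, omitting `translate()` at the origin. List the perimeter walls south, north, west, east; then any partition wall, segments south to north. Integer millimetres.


cube([5500, 100, 2600]);
translate([0, 4400, 0]) cube([5500, 100, 2600]);
translate([0, 100, 0]) cube([100, 4300, 2600]);
translate([5400, 100, 0]) cube([100, 4300, 2600]);
translate([2000, 100, 0]) cube([100, 1000, 2600]);
translate([2000, 2100, 0]) cube([100, 2300, 2600]);


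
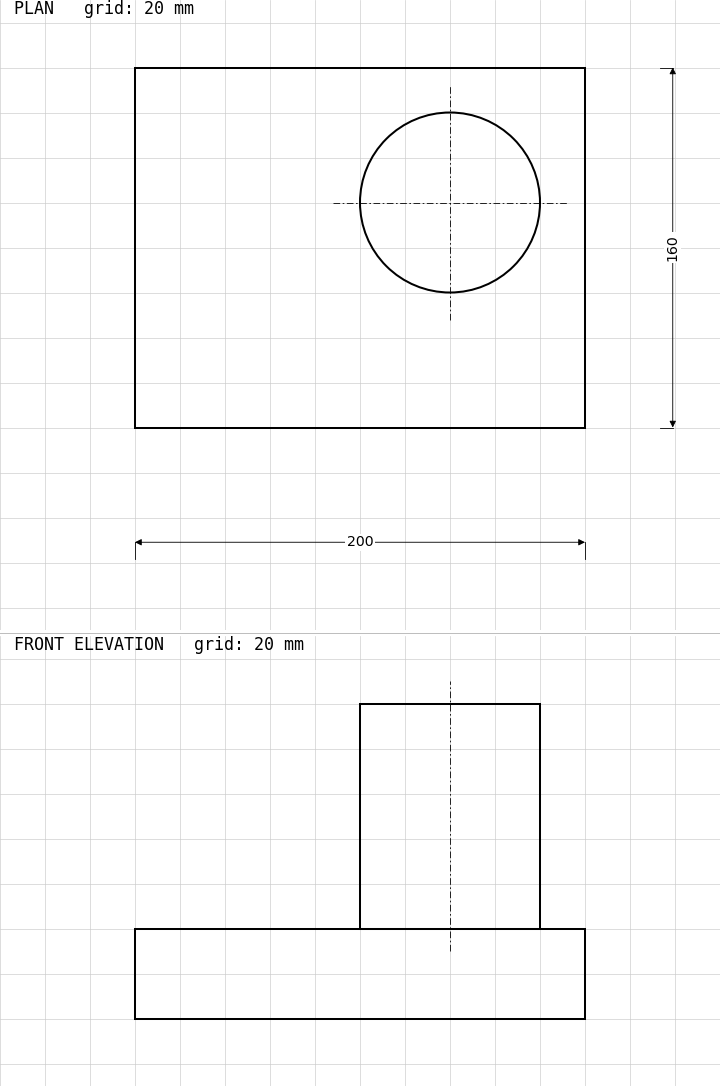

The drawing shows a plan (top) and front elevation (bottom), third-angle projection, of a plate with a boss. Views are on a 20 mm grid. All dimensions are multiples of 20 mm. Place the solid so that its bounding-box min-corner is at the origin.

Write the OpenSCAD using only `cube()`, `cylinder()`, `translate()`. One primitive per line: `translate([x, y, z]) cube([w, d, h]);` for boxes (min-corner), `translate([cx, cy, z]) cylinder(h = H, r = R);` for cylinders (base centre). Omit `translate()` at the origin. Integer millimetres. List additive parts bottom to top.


cube([200, 160, 40]);
translate([140, 100, 40]) cylinder(h = 100, r = 40);
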